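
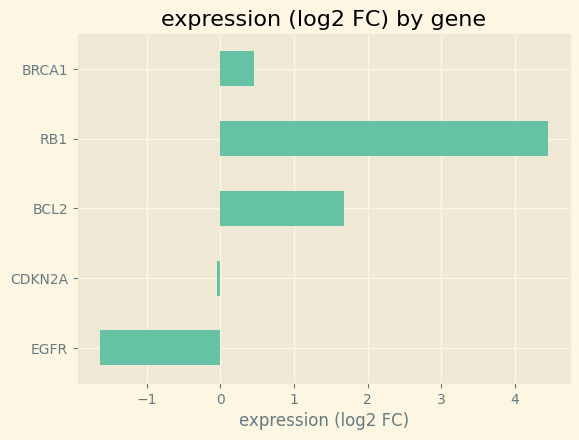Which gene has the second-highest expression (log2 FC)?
Top 3: RB1 ≈ 4, BCL2 ≈ 2, BRCA1 ≈ 0.

BCL2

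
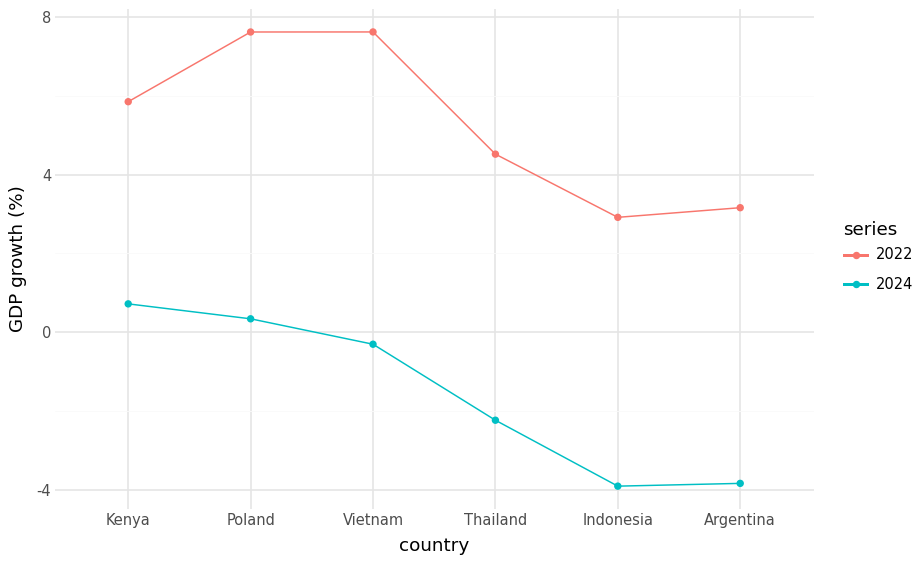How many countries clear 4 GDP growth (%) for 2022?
Above 4: Kenya, Poland, Vietnam, Thailand.

4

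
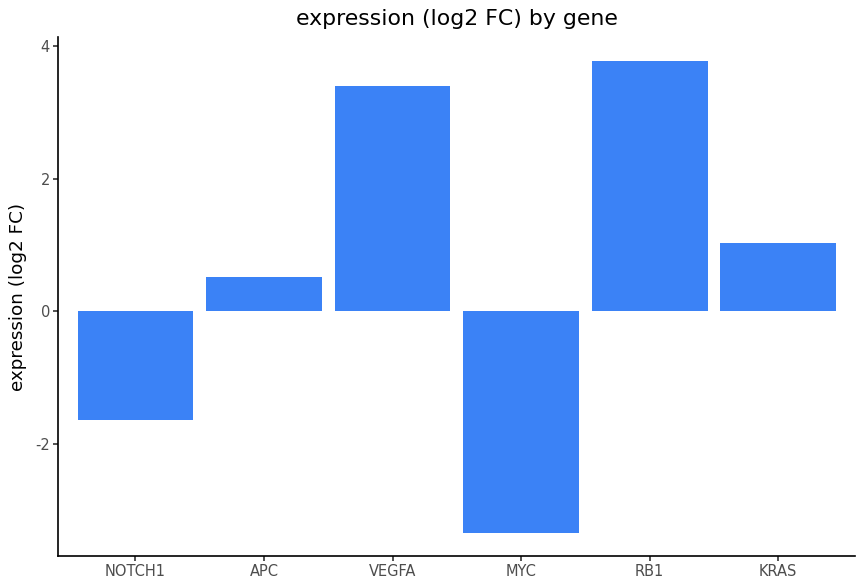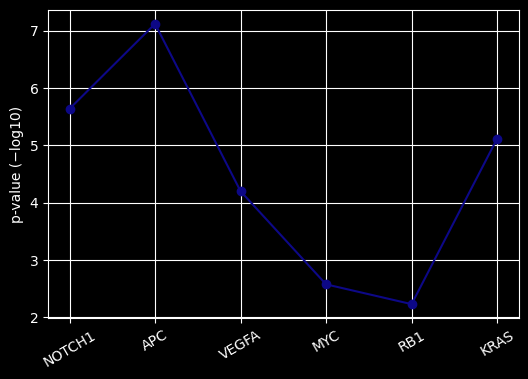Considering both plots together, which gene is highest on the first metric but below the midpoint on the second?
Chart 2 median p-value (−log10) ≈ 5; below-median genes: VEGFA, MYC, RB1. Among those, RB1 has the highest expression (log2 FC) (≈ 4).

RB1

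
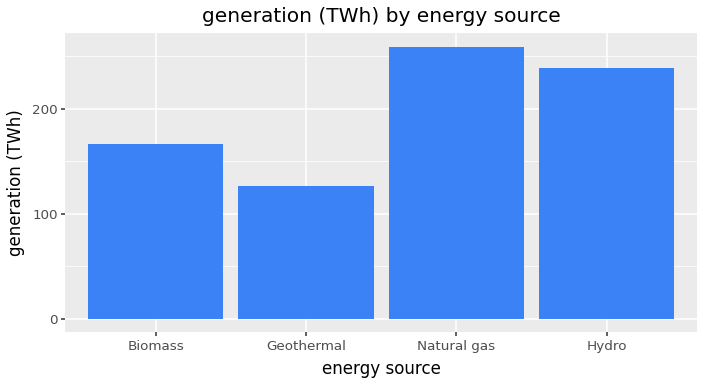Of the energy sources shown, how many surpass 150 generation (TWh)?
3

Above 150: Biomass, Natural gas, Hydro.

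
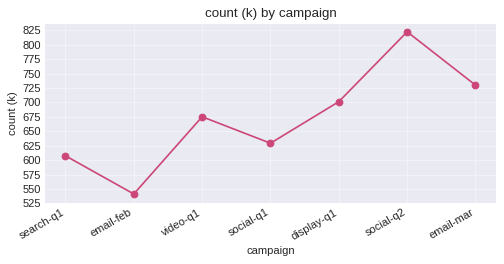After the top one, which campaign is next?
email-mar

Top 3: social-q2 ≈ 825, email-mar ≈ 725, display-q1 ≈ 700.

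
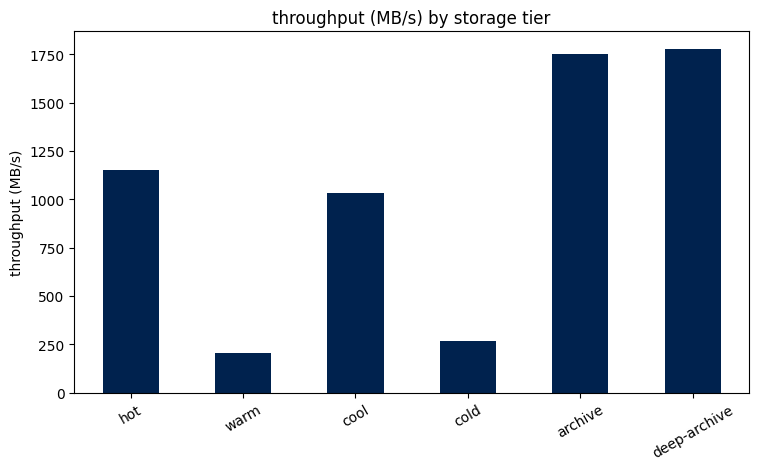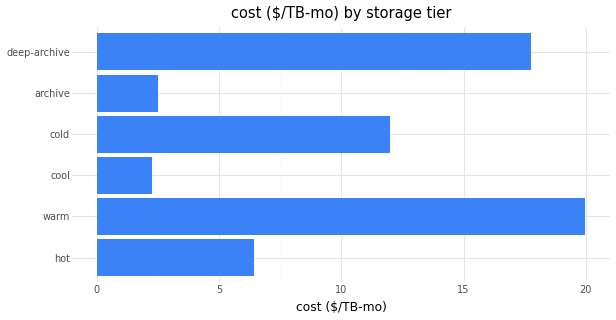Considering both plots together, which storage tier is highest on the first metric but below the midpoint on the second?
Chart 2 median cost ($/TB-mo) ≈ 10; below-median storage tiers: hot, cool, archive. Among those, archive has the highest throughput (MB/s) (≈ 1800).

archive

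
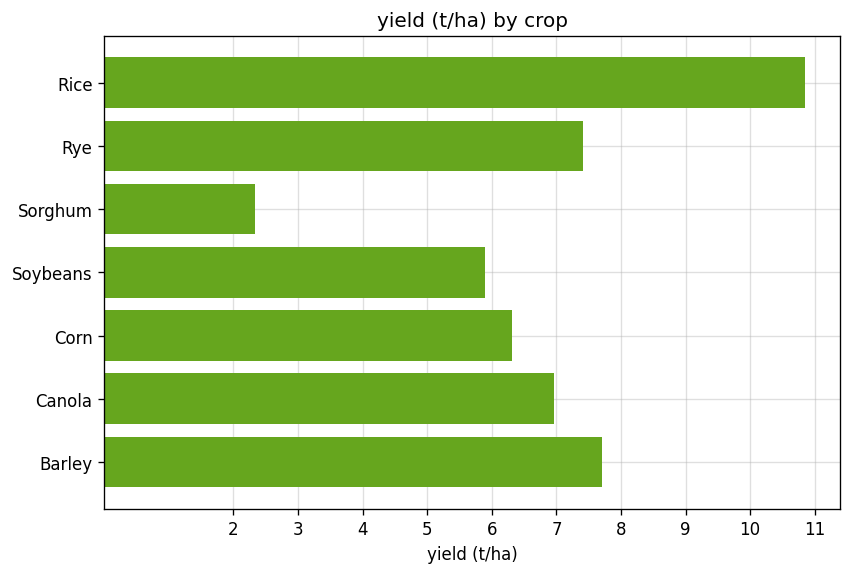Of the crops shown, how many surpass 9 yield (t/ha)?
1

Above 9: Rice.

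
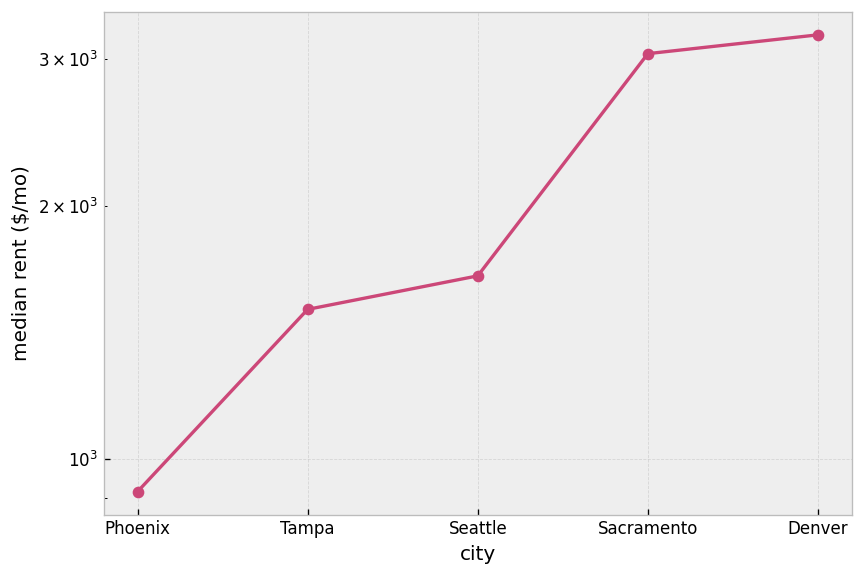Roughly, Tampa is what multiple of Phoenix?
≈ 1.6×

Tampa ≈ 1600, Phoenix ≈ 1000; 1600/1000 ≈ 1.6.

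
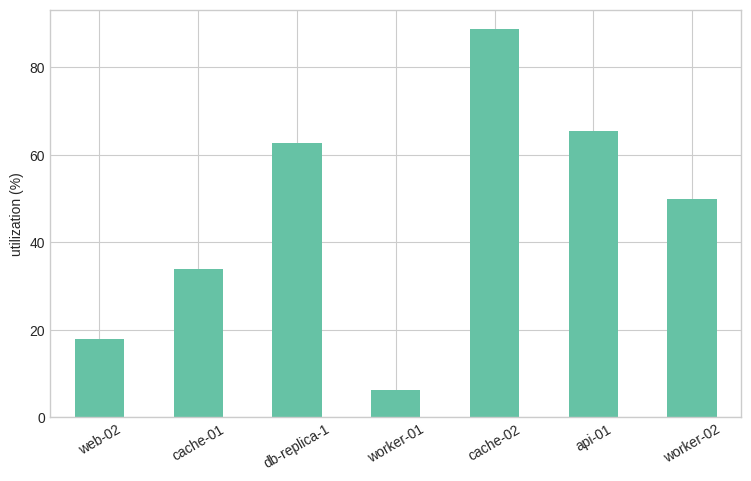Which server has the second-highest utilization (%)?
api-01

Top 3: cache-02 ≈ 90, api-01 ≈ 70, db-replica-1 ≈ 60.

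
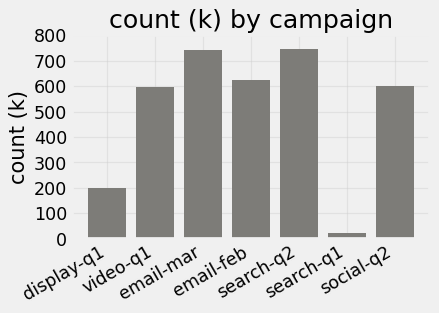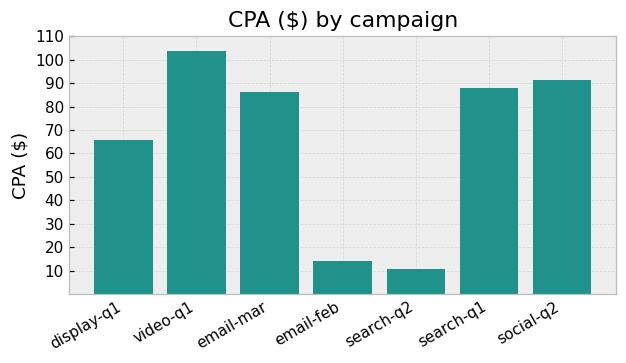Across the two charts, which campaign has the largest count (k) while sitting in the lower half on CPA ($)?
search-q2

Chart 2 median CPA ($) ≈ 90; below-median campaigns: display-q1, email-feb, search-q2. Among those, search-q2 has the highest count (k) (≈ 700).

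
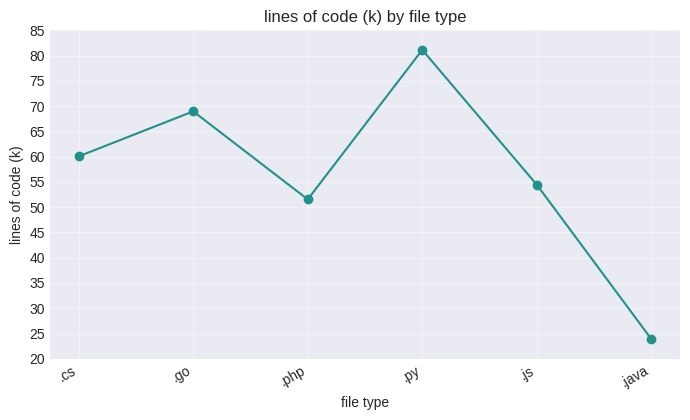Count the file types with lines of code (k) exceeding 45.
5

Above 45: .cs, .go, .php, .py, .js.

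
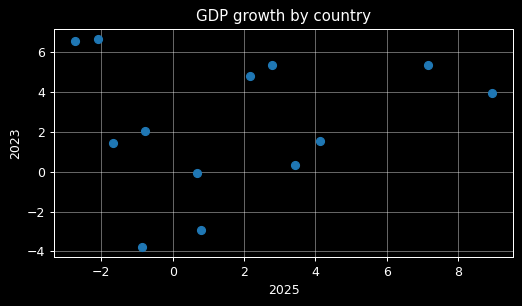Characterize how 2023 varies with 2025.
no clear correlation

Points are roughly uncorrelated; weak (|r| ≈ 0.1).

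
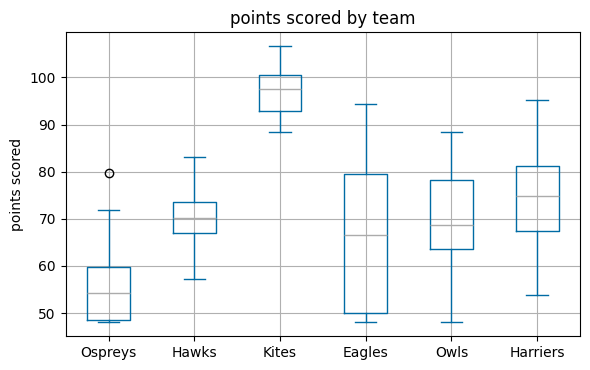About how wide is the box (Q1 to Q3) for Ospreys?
Q3 ≈ 60, Q1 ≈ 50; IQR ≈ 10.

≈ 10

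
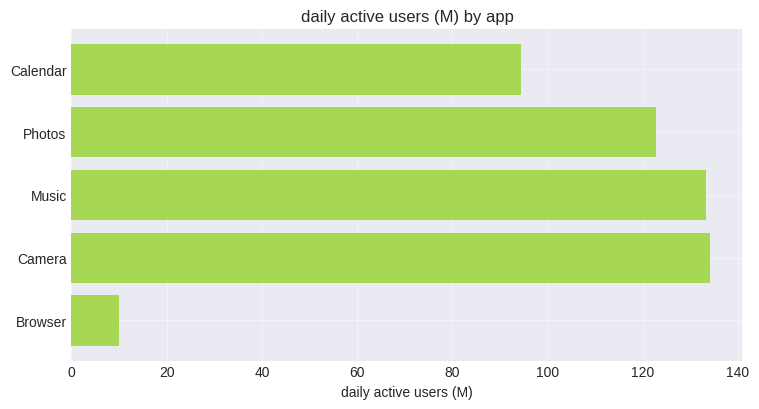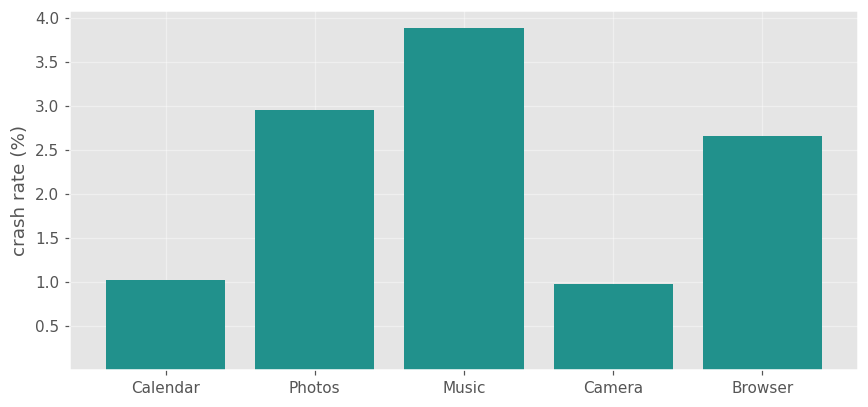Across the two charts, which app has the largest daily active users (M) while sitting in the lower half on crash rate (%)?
Chart 2 median crash rate (%) ≈ 2.5; below-median apps: Calendar, Camera. Among those, Camera has the highest daily active users (M) (≈ 140).

Camera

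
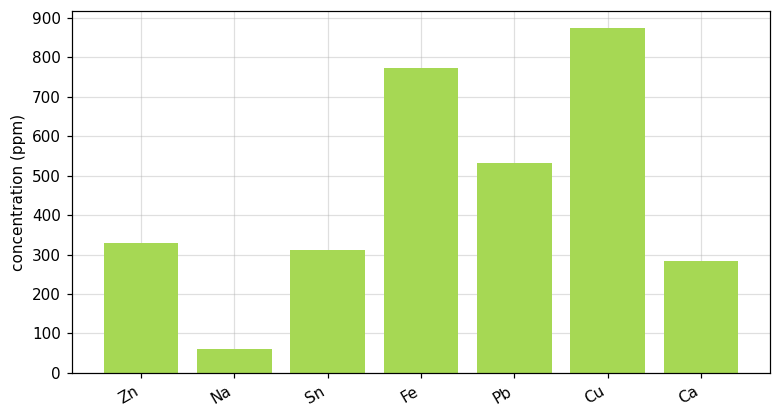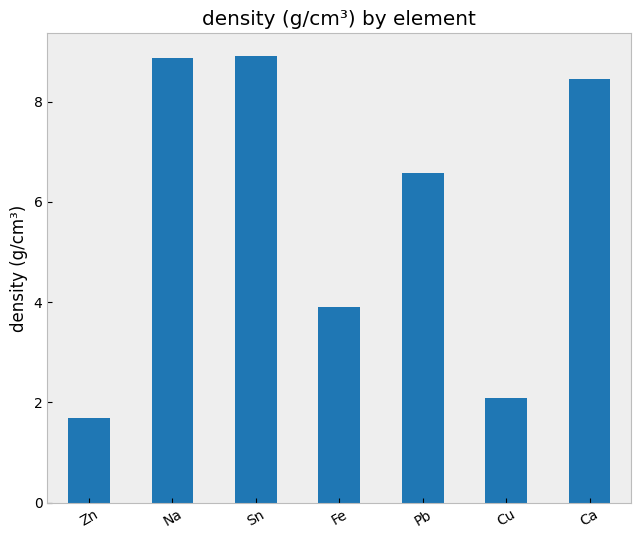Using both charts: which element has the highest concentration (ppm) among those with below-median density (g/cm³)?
Cu

Chart 2 median density (g/cm³) ≈ 7; below-median elements: Zn, Fe, Cu. Among those, Cu has the highest concentration (ppm) (≈ 900).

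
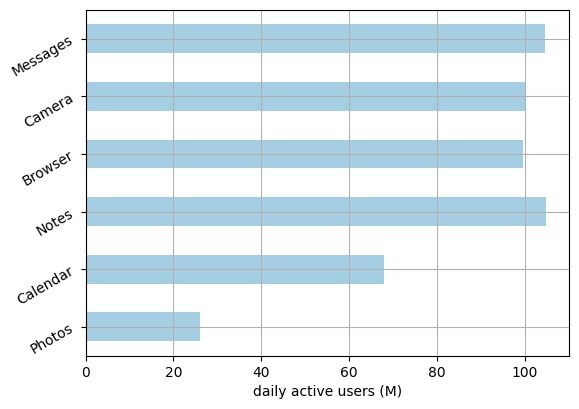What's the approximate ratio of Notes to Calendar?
≈ 1.43×

Notes ≈ 100, Calendar ≈ 70; 100/70 ≈ 1.43.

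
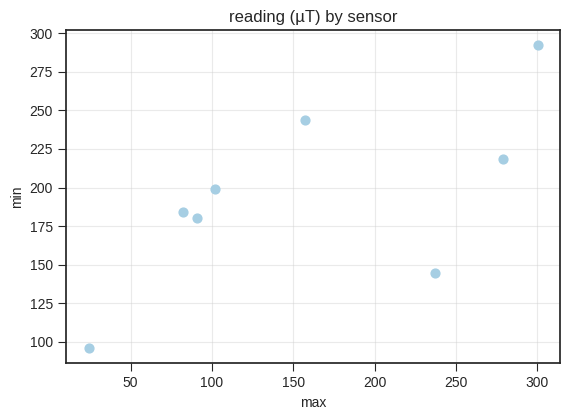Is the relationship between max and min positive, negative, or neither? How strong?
Points are positively correlated; moderate (|r| ≈ 0.6).

positive, moderate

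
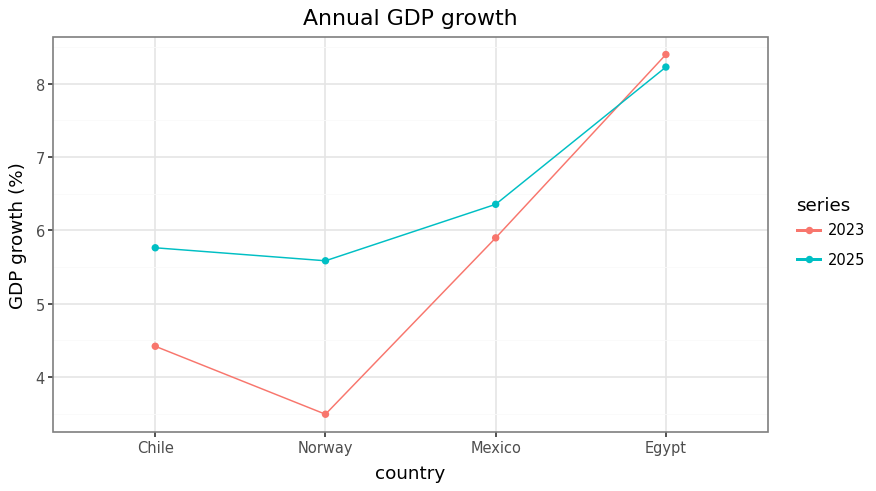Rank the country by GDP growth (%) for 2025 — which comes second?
Top 3 for 2025: Egypt ≈ 8.0, Mexico ≈ 6.5, Chile ≈ 6.0.

Mexico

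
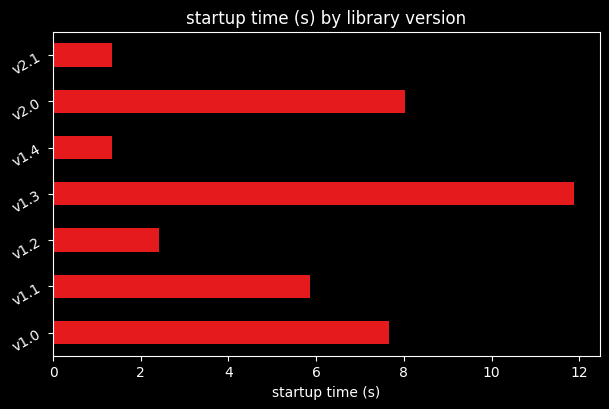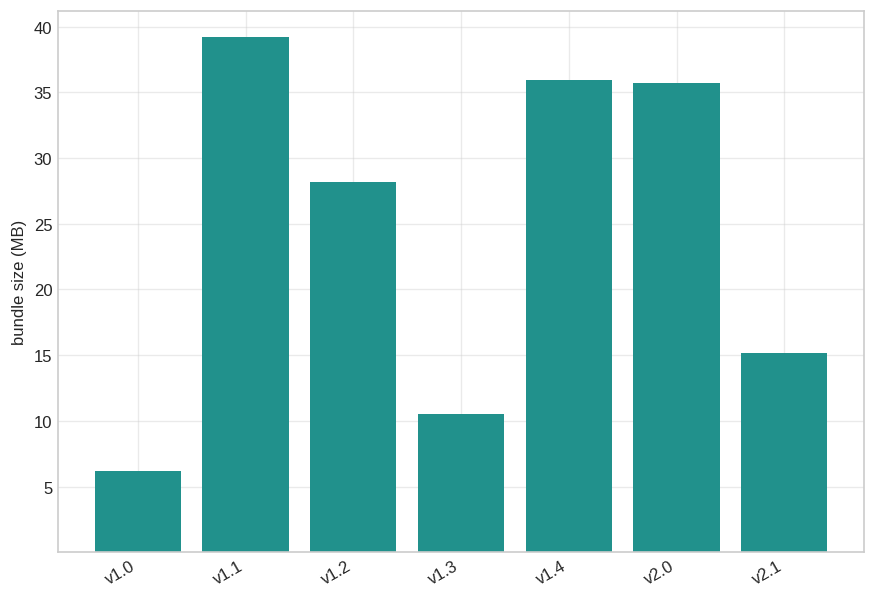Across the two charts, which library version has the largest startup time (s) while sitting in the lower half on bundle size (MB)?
v1.3

Chart 2 median bundle size (MB) ≈ 30; below-median library versions: v1.0, v1.3, v2.1. Among those, v1.3 has the highest startup time (s) (≈ 12).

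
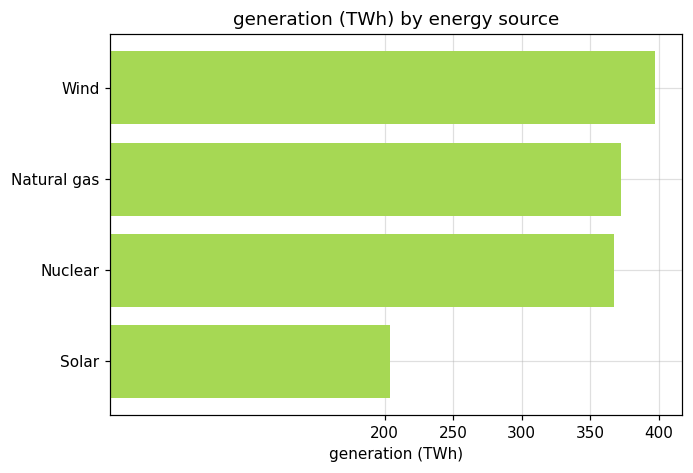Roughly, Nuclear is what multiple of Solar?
≈ 1.75×

Nuclear ≈ 350, Solar ≈ 200; 350/200 ≈ 1.75.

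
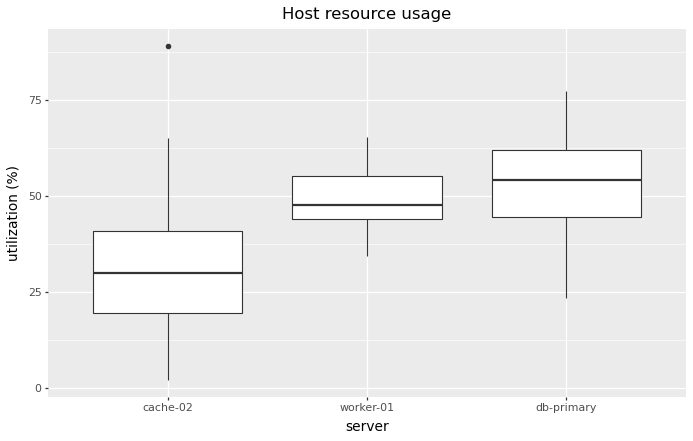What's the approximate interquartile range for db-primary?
Q3 ≈ 62, Q1 ≈ 44; IQR ≈ 18.

≈ 18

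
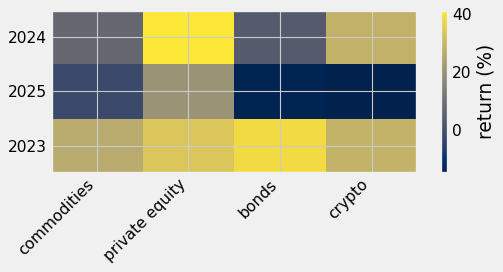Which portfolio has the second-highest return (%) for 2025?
Top 3 for 2025: private equity ≈ 20, commodities ≈ 0, bonds ≈ -15.

commodities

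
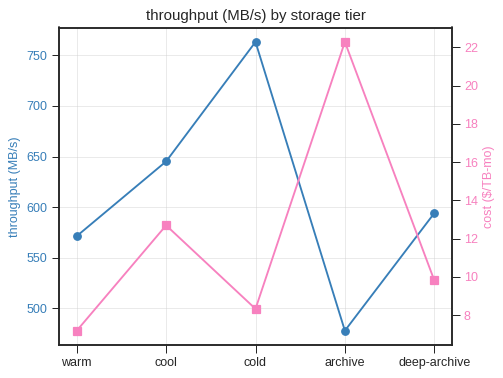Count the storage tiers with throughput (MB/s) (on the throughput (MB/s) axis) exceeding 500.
4

Above 500: warm, cool, cold, deep-archive.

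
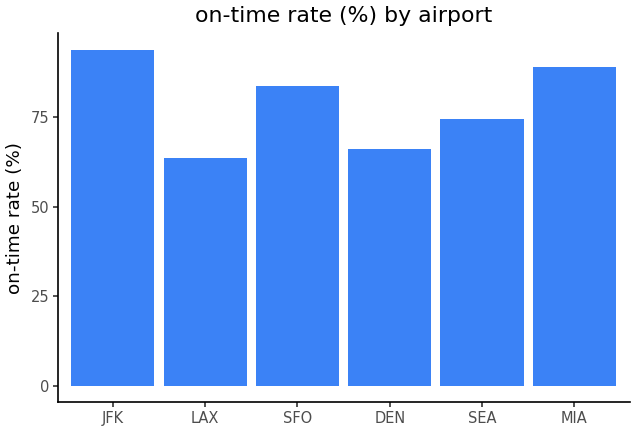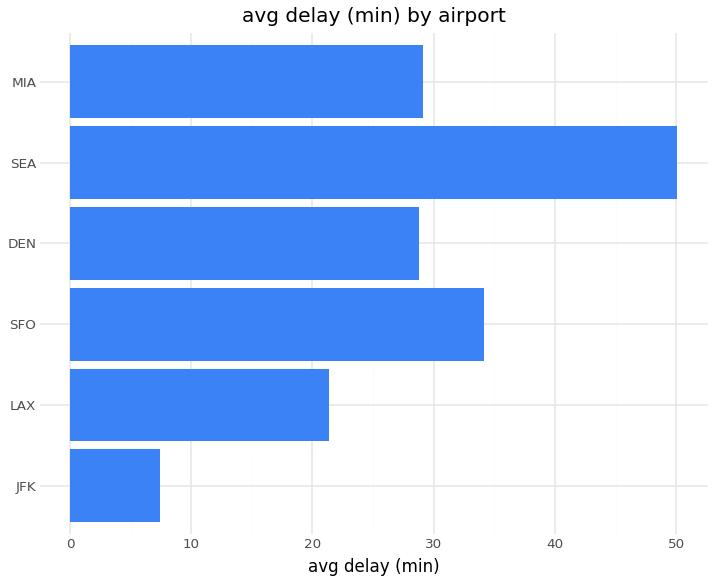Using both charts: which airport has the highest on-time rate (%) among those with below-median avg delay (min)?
Chart 2 median avg delay (min) ≈ 30; below-median airports: JFK, LAX, DEN. Among those, JFK has the highest on-time rate (%) (≈ 90).

JFK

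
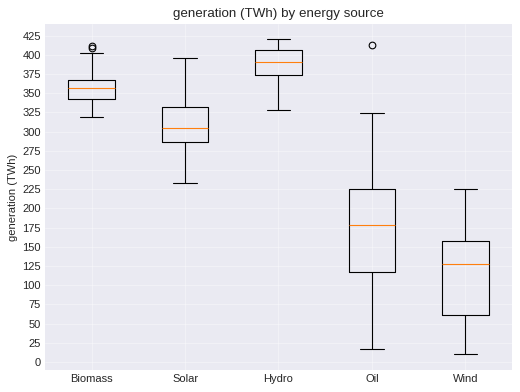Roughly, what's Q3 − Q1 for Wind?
≈ 100

Q3 ≈ 150, Q1 ≈ 50; IQR ≈ 100.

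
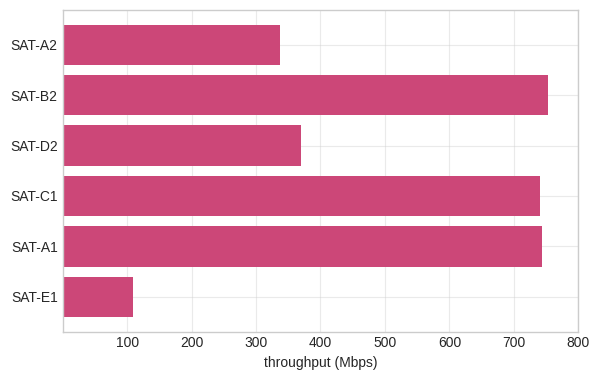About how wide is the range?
Max SAT-B2 ≈ 800, min SAT-E1 ≈ 100; range ≈ 700.

≈ 700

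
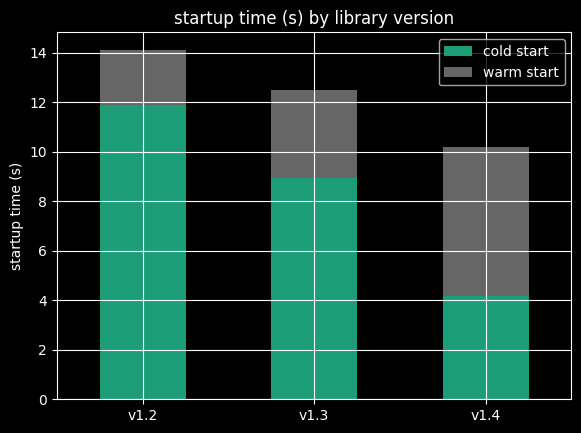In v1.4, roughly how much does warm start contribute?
≈ 6

warm start top ≈ 10, bottom ≈ 4; segment ≈ 6.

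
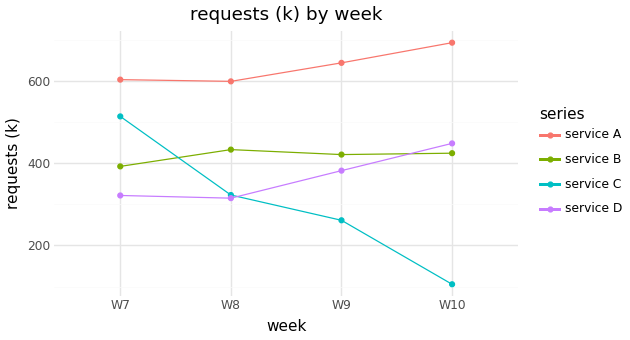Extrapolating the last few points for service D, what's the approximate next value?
≈ 525

Last three: 300, 400, 450 → slope ≈ 75/step → next ≈ 525.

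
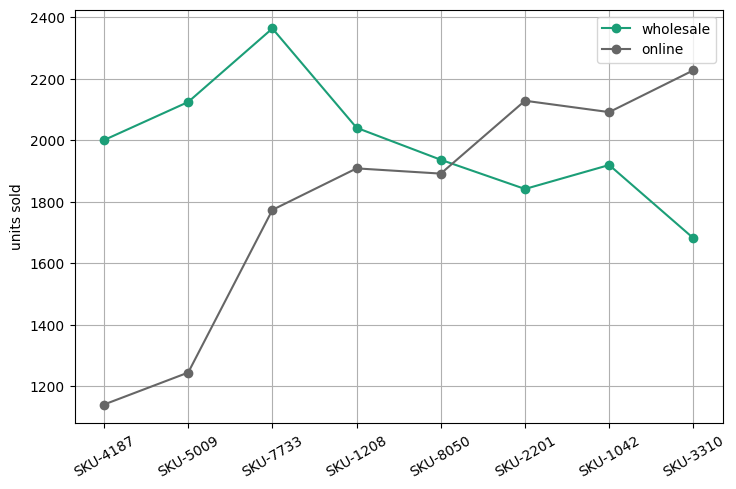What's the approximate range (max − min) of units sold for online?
Max SKU-3310 ≈ 2200, min SKU-4187 ≈ 1200; range ≈ 1000.

≈ 1000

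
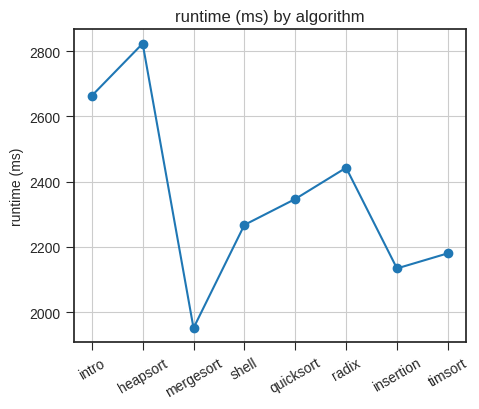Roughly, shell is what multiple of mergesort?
≈ 1.15×

shell ≈ 2300, mergesort ≈ 2000; 2300/2000 ≈ 1.15.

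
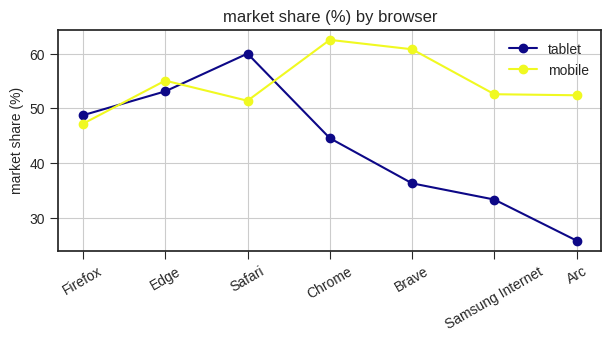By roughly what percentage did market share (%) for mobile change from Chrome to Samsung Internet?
Chrome ≈ 65, Samsung Internet ≈ 55; (55 − 65) / 65 ≈ -15.4%.

≈ -15.4%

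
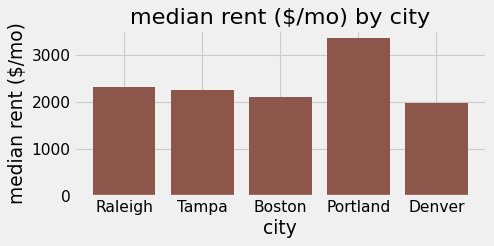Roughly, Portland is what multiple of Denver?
Portland ≈ 3500, Denver ≈ 2000; 3500/2000 ≈ 1.75.

≈ 1.75×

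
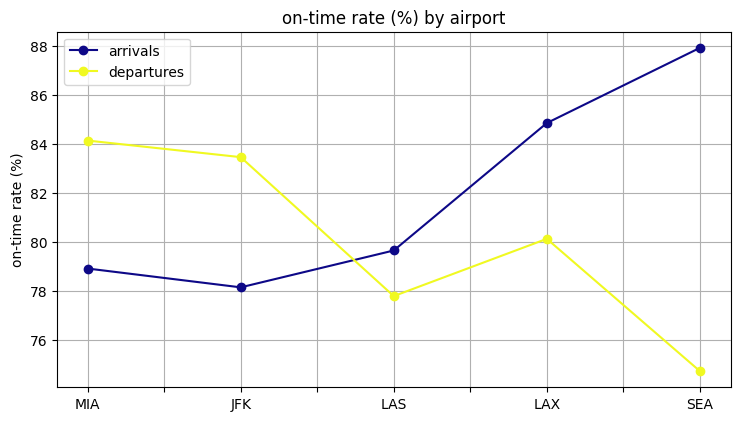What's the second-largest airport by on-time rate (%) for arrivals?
LAX

Top 3 for arrivals: SEA ≈ 88, LAX ≈ 84, LAS ≈ 80.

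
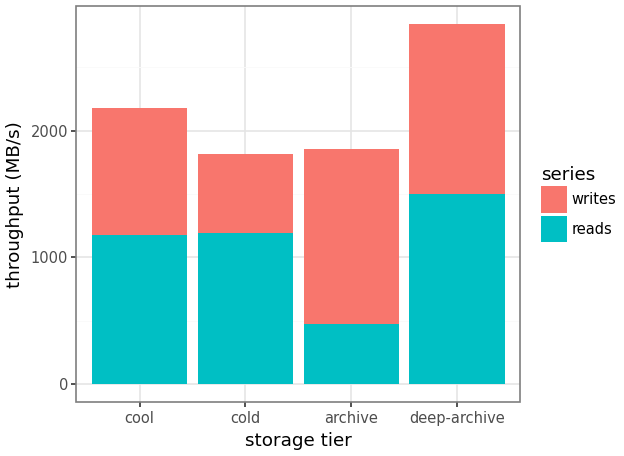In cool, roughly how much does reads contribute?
reads top ≈ 1000, bottom ≈ 0; segment ≈ 1000.

≈ 1000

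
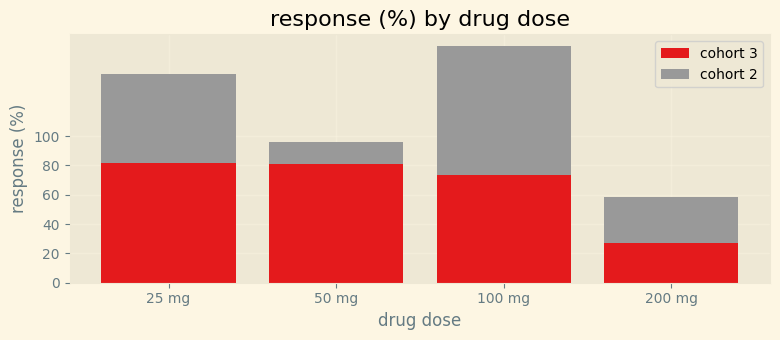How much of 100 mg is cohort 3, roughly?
≈ 80

cohort 3 top ≈ 80, bottom ≈ 0; segment ≈ 80.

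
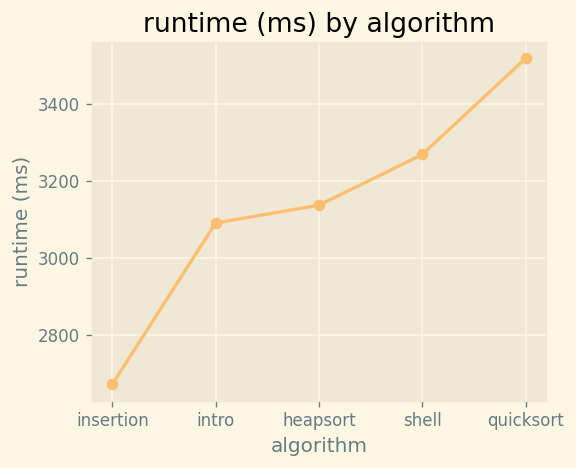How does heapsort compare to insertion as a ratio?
heapsort ≈ 3100, insertion ≈ 2700; 3100/2700 ≈ 1.15.

≈ 1.15×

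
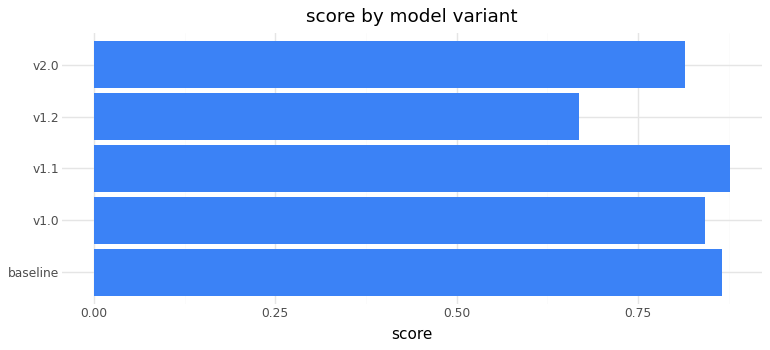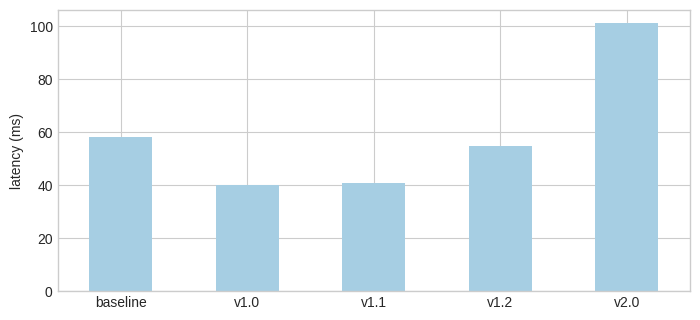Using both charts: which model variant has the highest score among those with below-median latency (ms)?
Chart 2 median latency (ms) ≈ 50; below-median model variants: v1.0, v1.1. Among those, v1.1 has the highest score (≈ 0.9).

v1.1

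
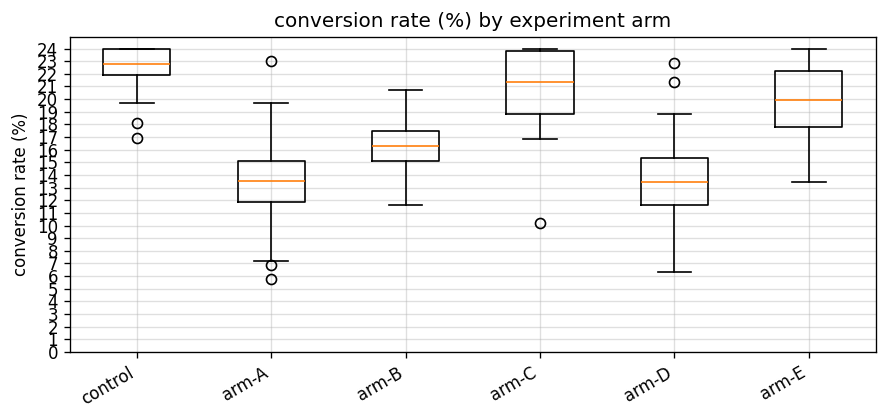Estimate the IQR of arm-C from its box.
≈ 5

Q3 ≈ 24, Q1 ≈ 19; IQR ≈ 5.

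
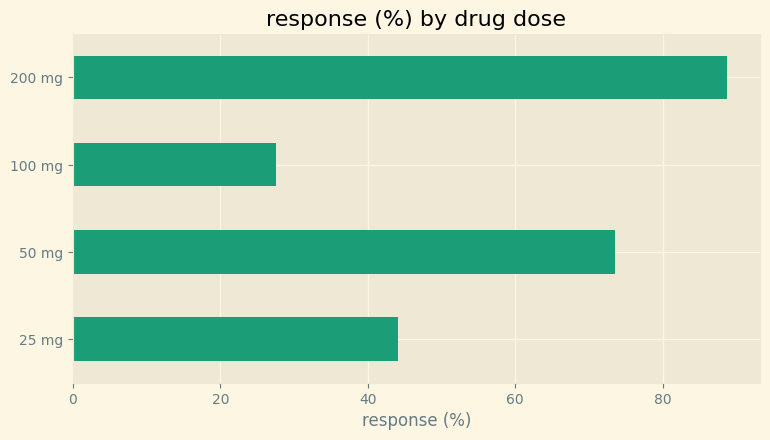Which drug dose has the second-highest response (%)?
Top 3: 200 mg ≈ 90, 50 mg ≈ 70, 25 mg ≈ 40.

50 mg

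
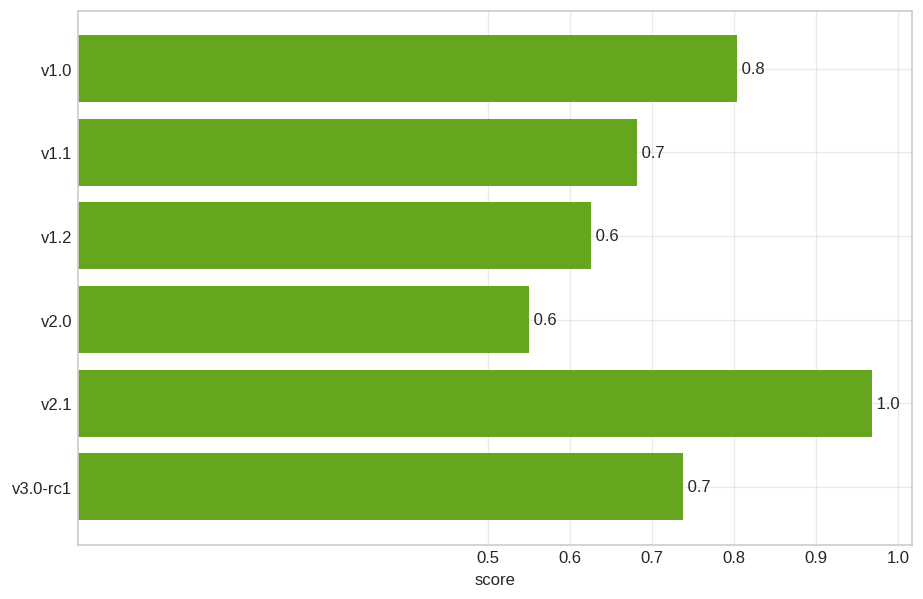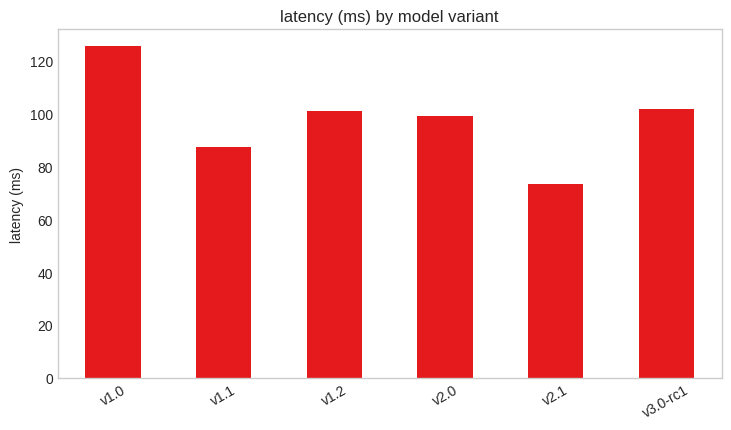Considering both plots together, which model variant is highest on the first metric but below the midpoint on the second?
v2.1

Chart 2 median latency (ms) ≈ 100; below-median model variants: v1.1, v2.0, v2.1. Among those, v2.1 has the highest score (≈ 1).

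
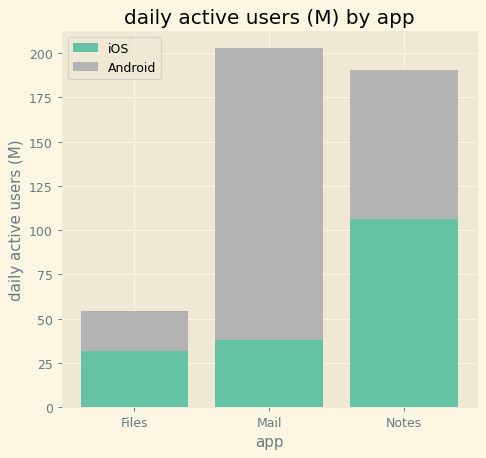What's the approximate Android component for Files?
Android top ≈ 60, bottom ≈ 40; segment ≈ 20.

≈ 20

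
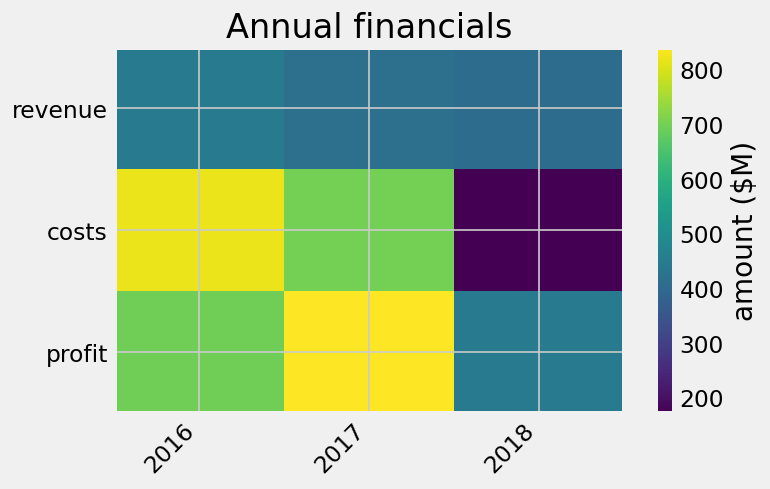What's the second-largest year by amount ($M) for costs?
Top 3 for costs: 2016 ≈ 800, 2017 ≈ 700, 2018 ≈ 200.

2017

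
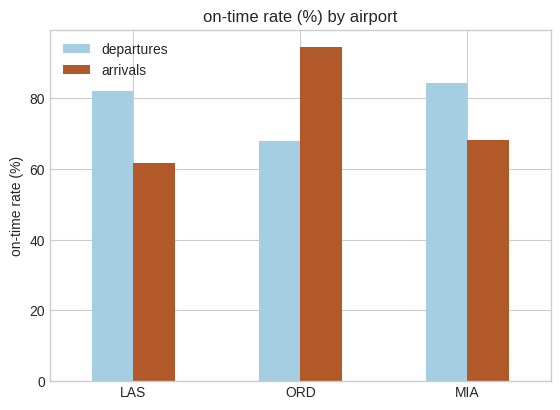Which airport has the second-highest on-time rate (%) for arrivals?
MIA

Top 3 for arrivals: ORD ≈ 90, MIA ≈ 70, LAS ≈ 60.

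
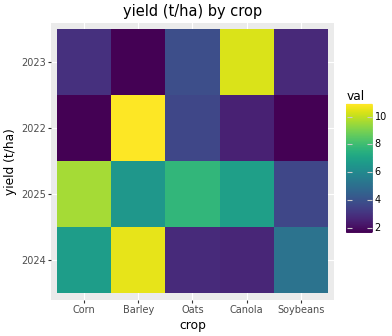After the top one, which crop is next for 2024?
Corn

Top 3 for 2024: Barley ≈ 11, Corn ≈ 7, Soybeans ≈ 5.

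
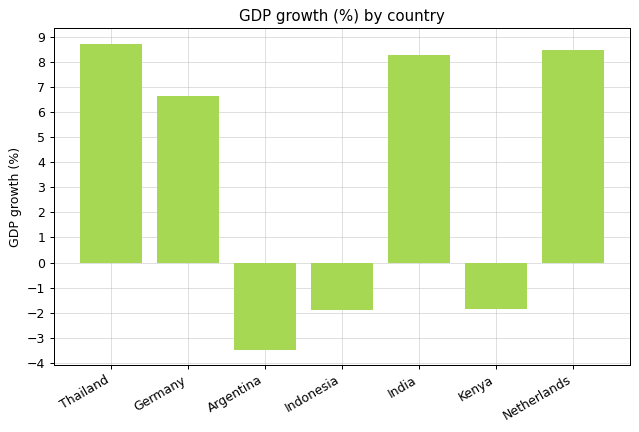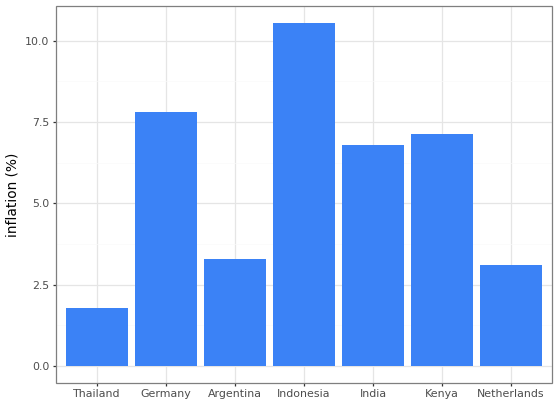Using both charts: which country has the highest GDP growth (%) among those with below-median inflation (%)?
Chart 2 median inflation (%) ≈ 7; below-median countries: Thailand, Argentina, Netherlands. Among those, Thailand has the highest GDP growth (%) (≈ 9).

Thailand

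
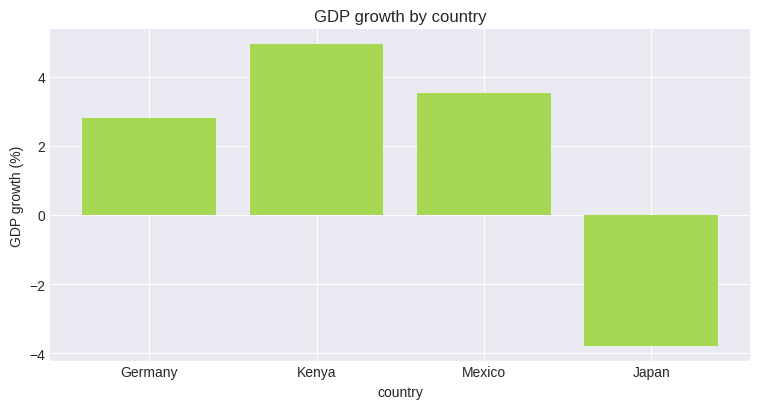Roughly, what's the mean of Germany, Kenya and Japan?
(3 + 5 + -4) / 3 ≈ 1.

≈ 1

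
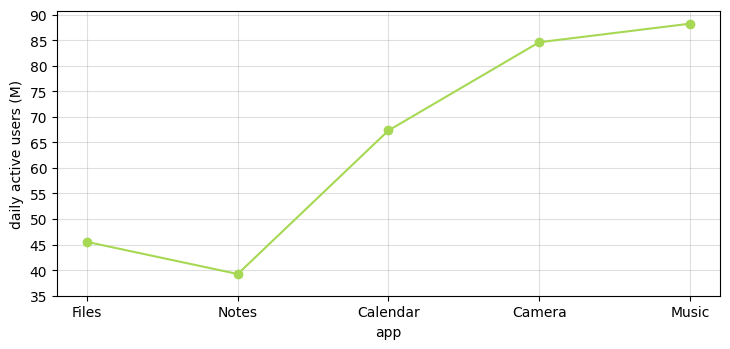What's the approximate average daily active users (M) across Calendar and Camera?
(65 + 85) / 2 ≈ 75.

≈ 75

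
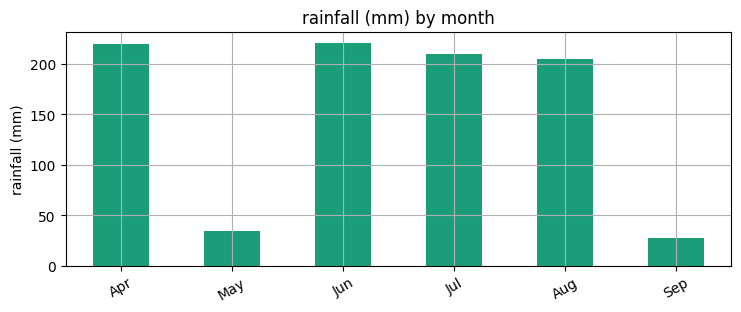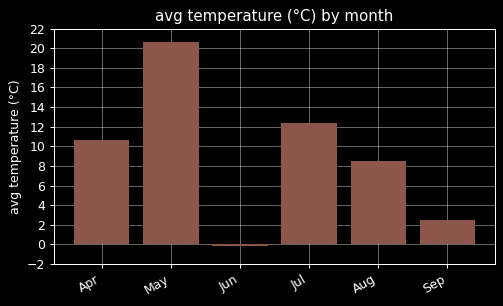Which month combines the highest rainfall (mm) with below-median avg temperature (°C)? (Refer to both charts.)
Chart 2 median avg temperature (°C) ≈ 10; below-median months: Jun, Aug, Sep. Among those, Jun has the highest rainfall (mm) (≈ 225).

Jun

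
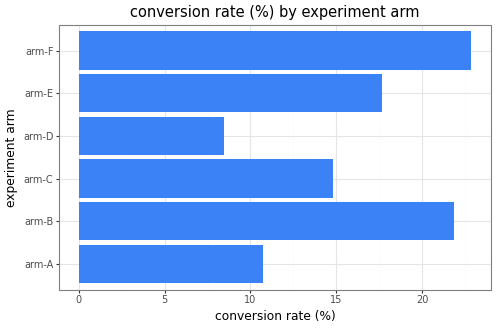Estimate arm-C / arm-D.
≈ 1.75×

arm-C ≈ 14, arm-D ≈ 8; 14/8 ≈ 1.75.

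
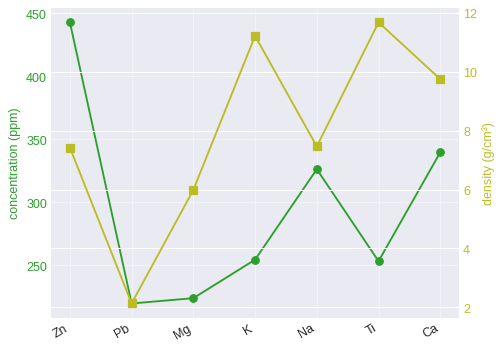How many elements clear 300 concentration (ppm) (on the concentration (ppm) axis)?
3

Above 300: Zn, Na, Ca.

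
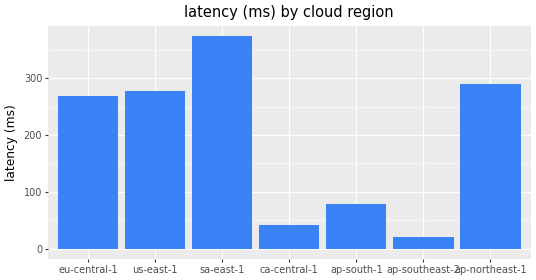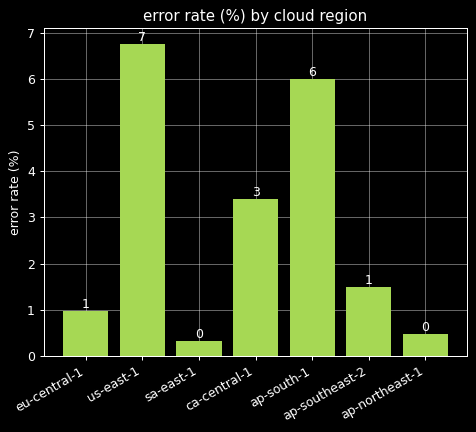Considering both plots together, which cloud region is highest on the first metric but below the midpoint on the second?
sa-east-1

Chart 2 median error rate (%) ≈ 1; below-median cloud regions: eu-central-1, sa-east-1, ap-northeast-1. Among those, sa-east-1 has the highest latency (ms) (≈ 350).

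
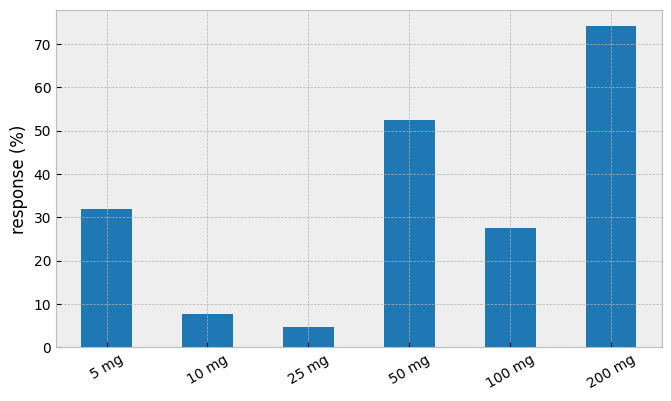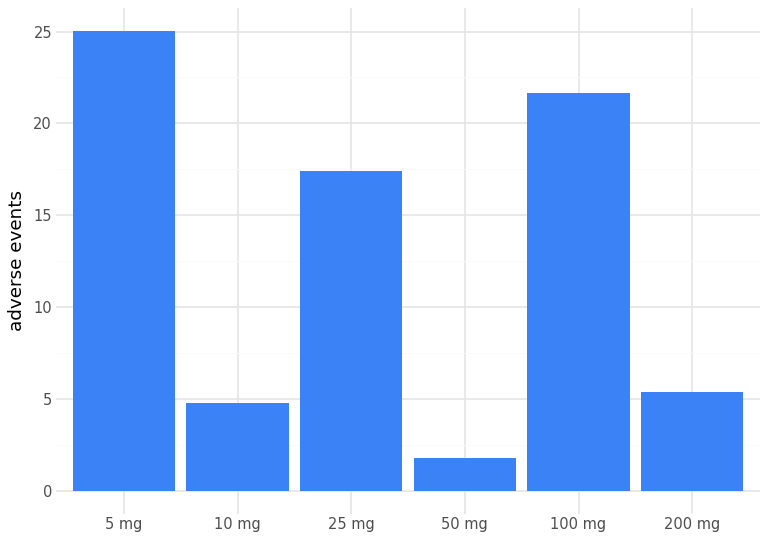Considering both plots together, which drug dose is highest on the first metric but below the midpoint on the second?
Chart 2 median adverse events ≈ 10; below-median drug doses: 10 mg, 50 mg, 200 mg. Among those, 200 mg has the highest response (%) (≈ 70).

200 mg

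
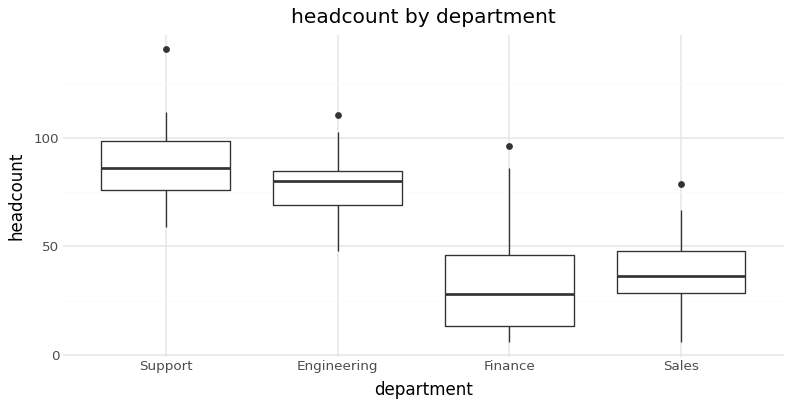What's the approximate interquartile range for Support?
Q3 ≈ 100, Q1 ≈ 75; IQR ≈ 25.

≈ 25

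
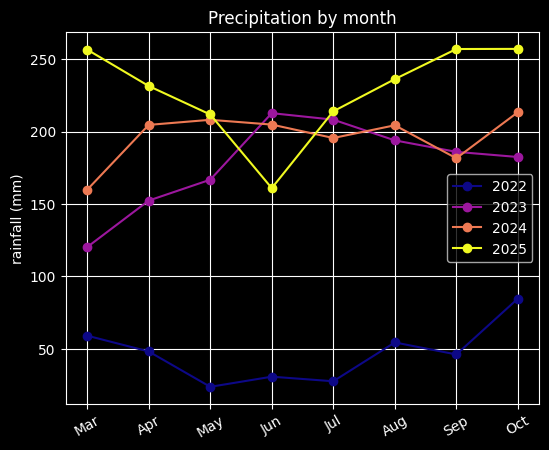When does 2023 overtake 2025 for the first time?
Jun

May: 2023 ≈ 160 vs 2025 ≈ 220 (not yet); Jun: 2023 ≈ 220 vs 2025 ≈ 160 (first crossover).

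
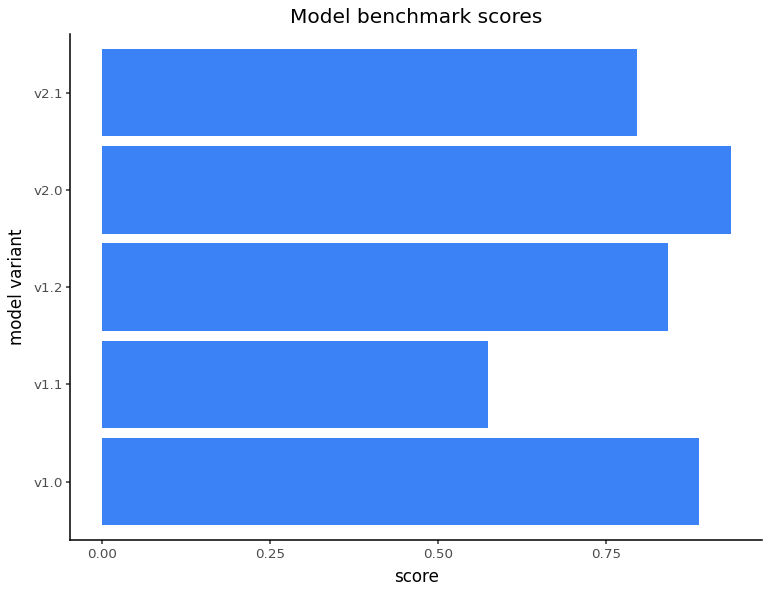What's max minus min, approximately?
≈ 0.3

Max v2.0 ≈ 0.9, min v1.1 ≈ 0.6; range ≈ 0.3.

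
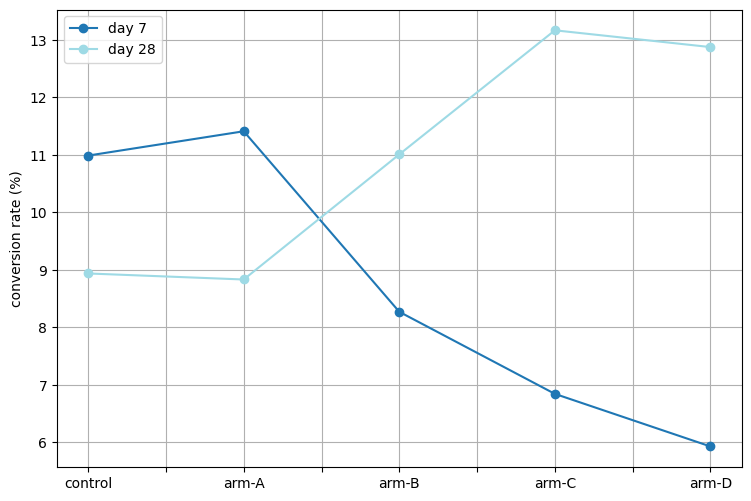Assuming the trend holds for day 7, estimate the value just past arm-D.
≈ 5

Last three: 8, 7, 6 → slope ≈ -1/step → next ≈ 5.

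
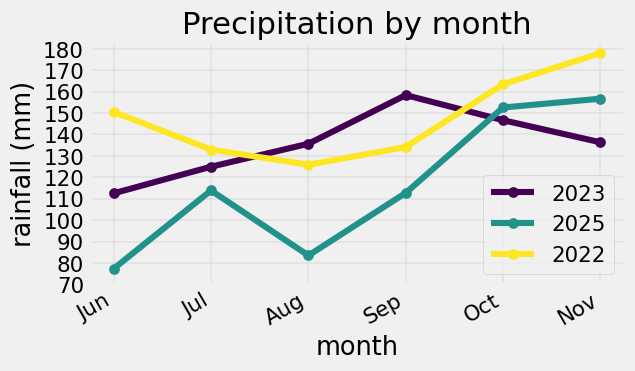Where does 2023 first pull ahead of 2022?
Aug

Jul: 2023 ≈ 120 vs 2022 ≈ 130 (not yet); Aug: 2023 ≈ 140 vs 2022 ≈ 130 (first crossover).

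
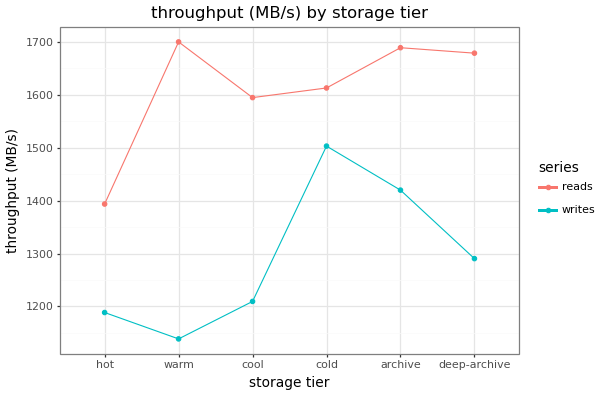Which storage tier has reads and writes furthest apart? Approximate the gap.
warm, ≈ 550 MB/s

warm: reads ≈ 1700, writes ≈ 1150 → gap ≈ 550. Next-largest (deep-archive) is only ≈ 400.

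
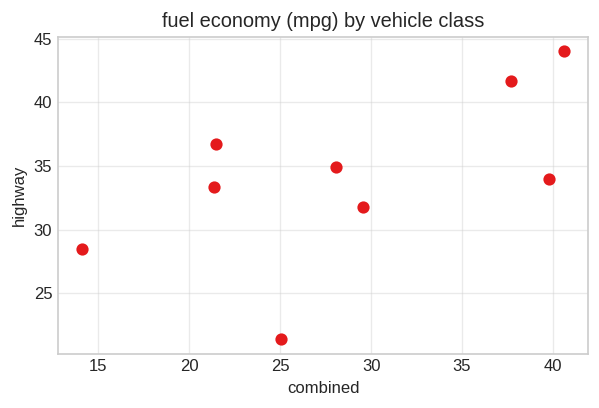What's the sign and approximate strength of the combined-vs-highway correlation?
positive, moderate

Points are positively correlated; moderate (|r| ≈ 0.6).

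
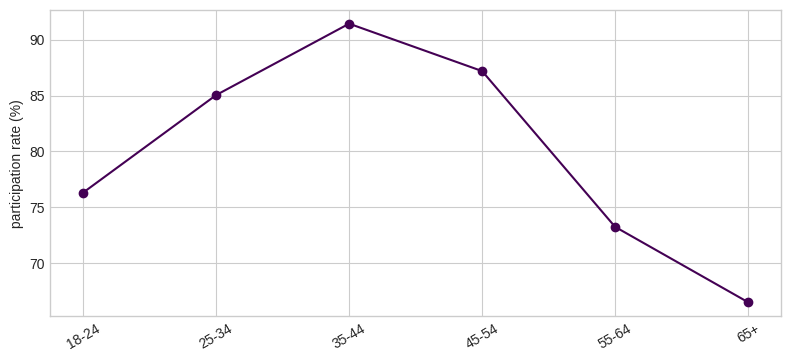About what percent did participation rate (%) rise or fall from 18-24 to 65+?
≈ -13.3%

18-24 ≈ 75, 65+ ≈ 65; (65 − 75) / 75 ≈ -13.3%.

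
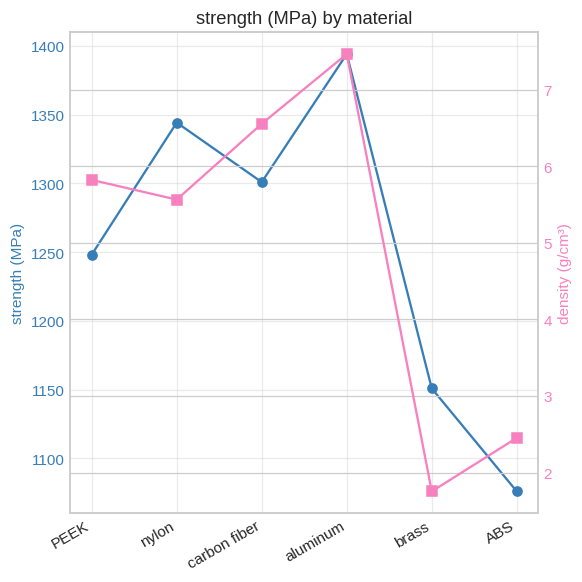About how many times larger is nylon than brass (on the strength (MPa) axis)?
nylon ≈ 1350, brass ≈ 1150; 1350/1150 ≈ 1.17.

≈ 1.17×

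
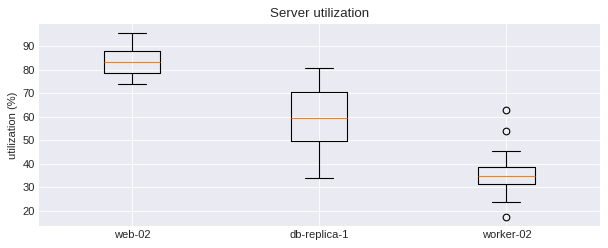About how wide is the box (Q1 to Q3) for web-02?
Q3 ≈ 90, Q1 ≈ 80; IQR ≈ 10.

≈ 10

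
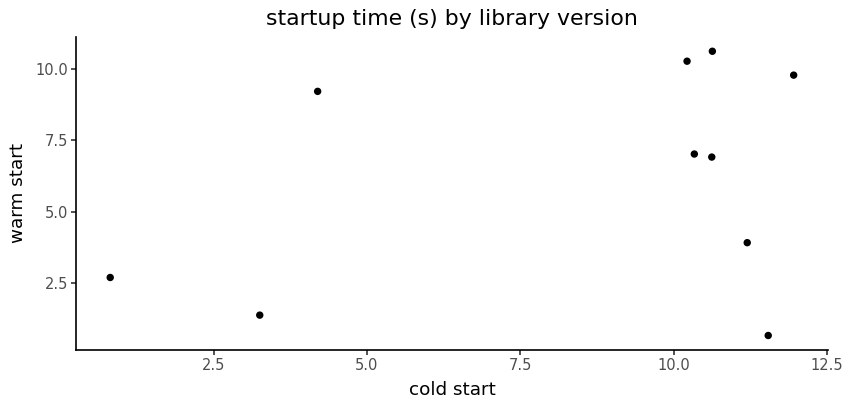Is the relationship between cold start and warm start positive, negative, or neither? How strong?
Points are positively correlated; weak (|r| ≈ 0.3).

positive, weak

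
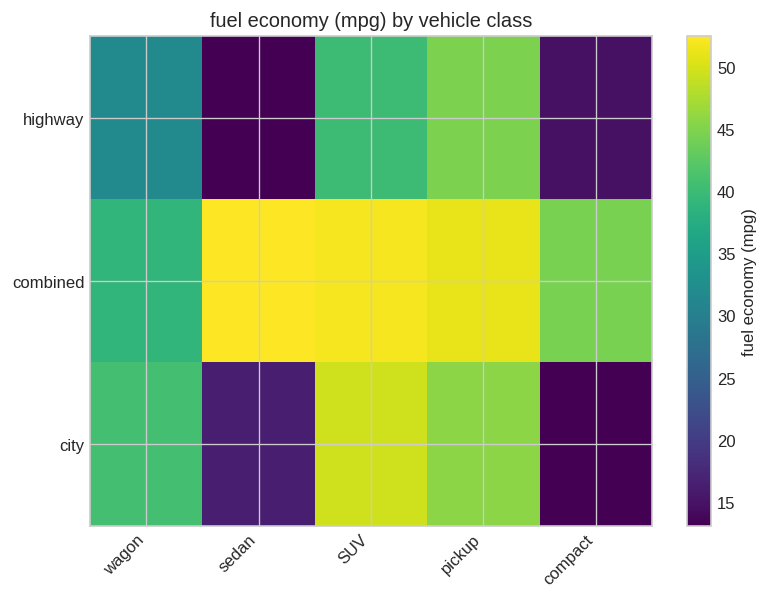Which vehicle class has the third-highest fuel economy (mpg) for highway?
wagon

Top 4 for highway: pickup ≈ 45, SUV ≈ 40, wagon ≈ 30, compact ≈ 15.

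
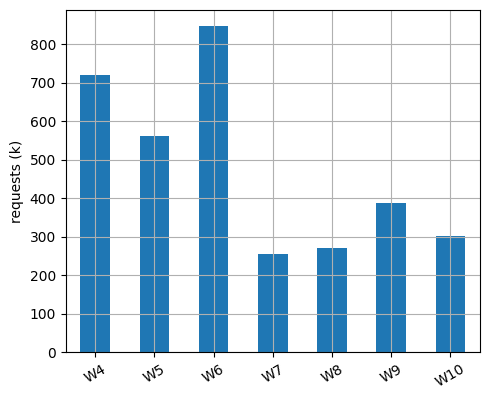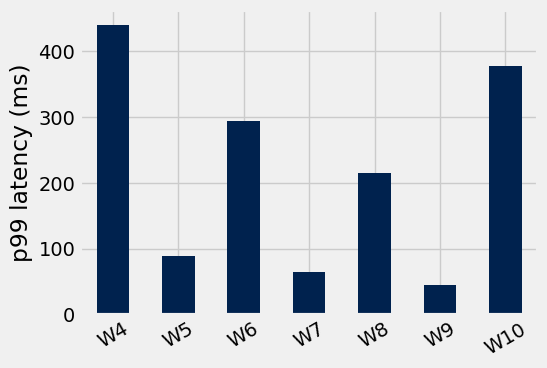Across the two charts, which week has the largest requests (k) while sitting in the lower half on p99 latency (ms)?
W5

Chart 2 median p99 latency (ms) ≈ 200; below-median weeks: W5, W7, W9. Among those, W5 has the highest requests (k) (≈ 600).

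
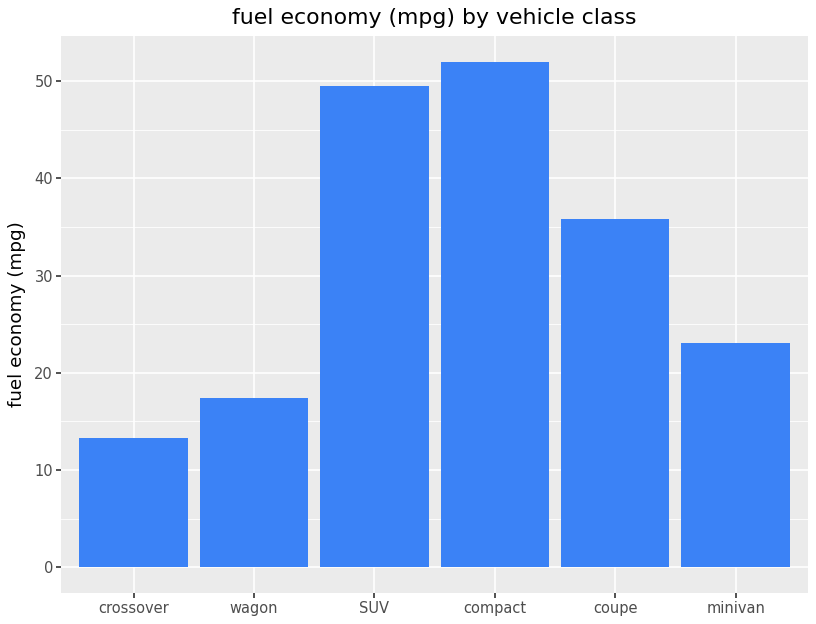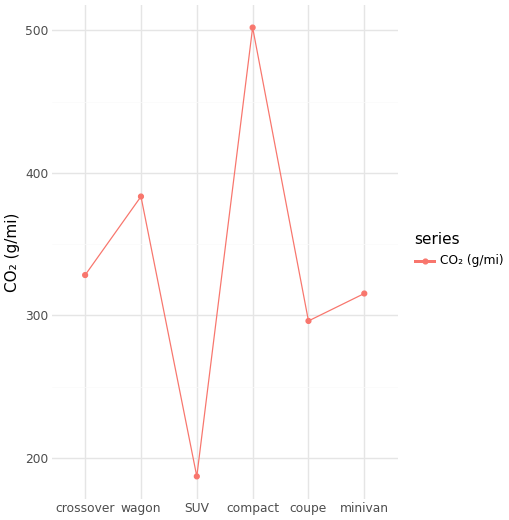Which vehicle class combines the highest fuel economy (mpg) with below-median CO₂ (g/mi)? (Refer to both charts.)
Chart 2 median CO₂ (g/mi) ≈ 300; below-median vehicle classes: SUV, coupe, minivan. Among those, SUV has the highest fuel economy (mpg) (≈ 50).

SUV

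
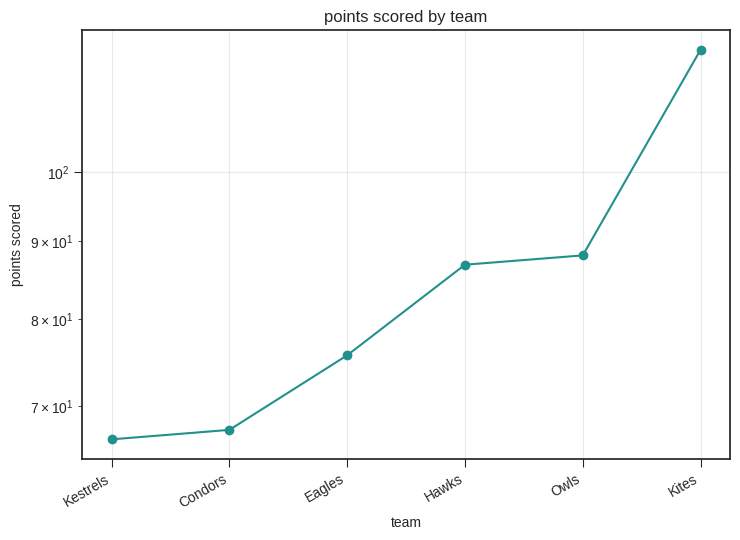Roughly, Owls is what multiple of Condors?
≈ 1.29×

Owls ≈ 90, Condors ≈ 70; 90/70 ≈ 1.29.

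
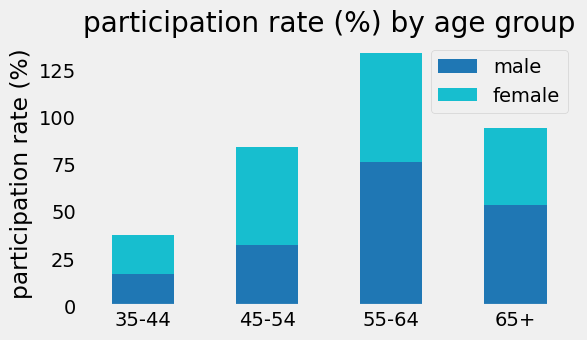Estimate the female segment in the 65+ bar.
female top ≈ 100, bottom ≈ 60; segment ≈ 40.

≈ 40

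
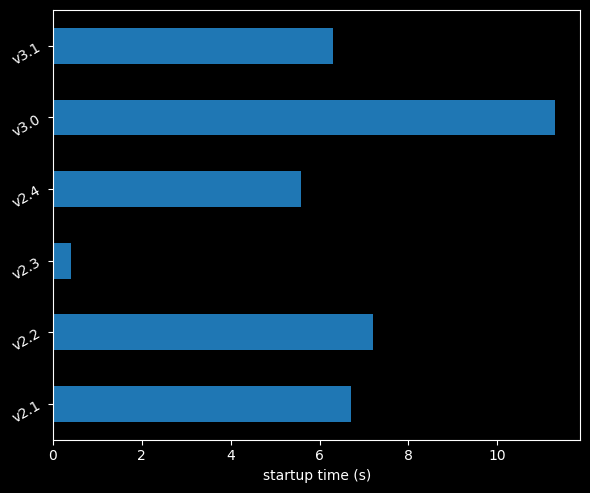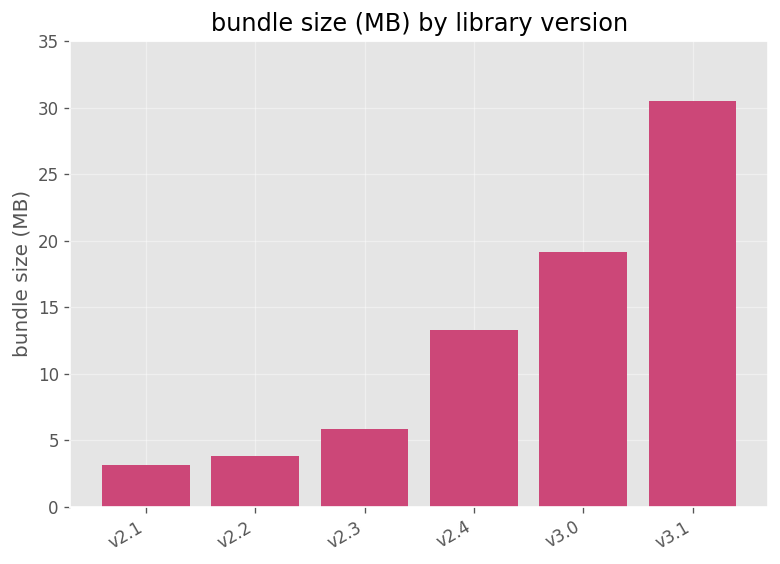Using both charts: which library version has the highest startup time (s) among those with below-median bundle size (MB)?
Chart 2 median bundle size (MB) ≈ 10; below-median library versions: v2.1, v2.2, v2.3. Among those, v2.2 has the highest startup time (s) (≈ 8).

v2.2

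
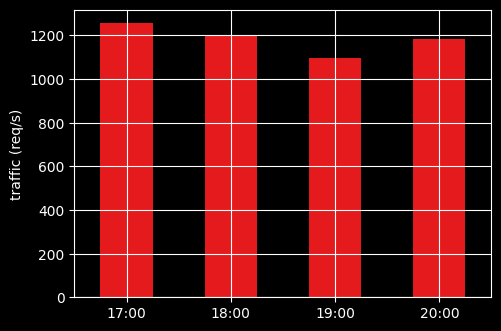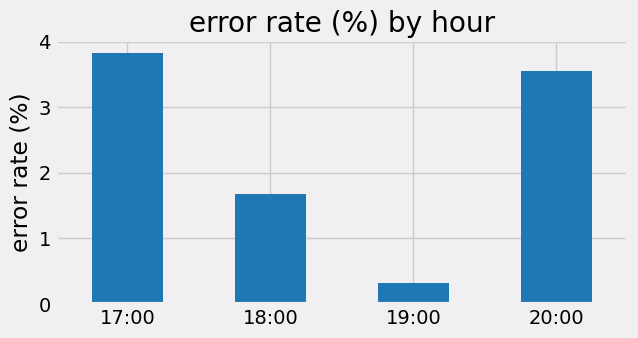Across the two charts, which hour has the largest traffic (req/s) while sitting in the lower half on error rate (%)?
Chart 2 median error rate (%) ≈ 2.5; below-median hours: 18:00, 19:00. Among those, 18:00 has the highest traffic (req/s) (≈ 1200).

18:00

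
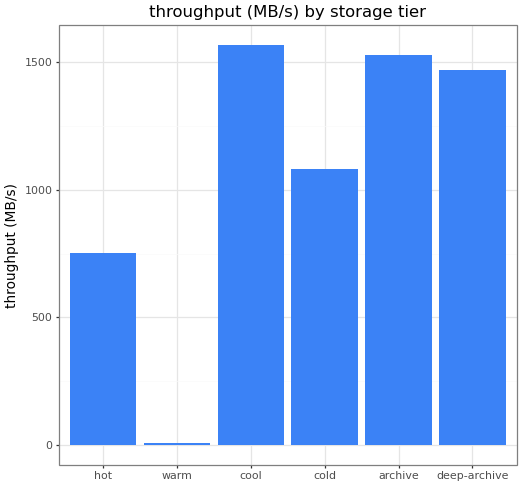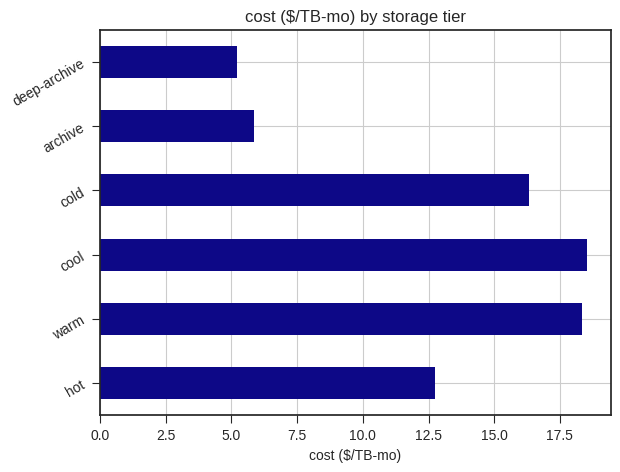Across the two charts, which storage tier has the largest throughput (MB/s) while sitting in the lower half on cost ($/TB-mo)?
Chart 2 median cost ($/TB-mo) ≈ 14; below-median storage tiers: hot, archive, deep-archive. Among those, archive has the highest throughput (MB/s) (≈ 1600).

archive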